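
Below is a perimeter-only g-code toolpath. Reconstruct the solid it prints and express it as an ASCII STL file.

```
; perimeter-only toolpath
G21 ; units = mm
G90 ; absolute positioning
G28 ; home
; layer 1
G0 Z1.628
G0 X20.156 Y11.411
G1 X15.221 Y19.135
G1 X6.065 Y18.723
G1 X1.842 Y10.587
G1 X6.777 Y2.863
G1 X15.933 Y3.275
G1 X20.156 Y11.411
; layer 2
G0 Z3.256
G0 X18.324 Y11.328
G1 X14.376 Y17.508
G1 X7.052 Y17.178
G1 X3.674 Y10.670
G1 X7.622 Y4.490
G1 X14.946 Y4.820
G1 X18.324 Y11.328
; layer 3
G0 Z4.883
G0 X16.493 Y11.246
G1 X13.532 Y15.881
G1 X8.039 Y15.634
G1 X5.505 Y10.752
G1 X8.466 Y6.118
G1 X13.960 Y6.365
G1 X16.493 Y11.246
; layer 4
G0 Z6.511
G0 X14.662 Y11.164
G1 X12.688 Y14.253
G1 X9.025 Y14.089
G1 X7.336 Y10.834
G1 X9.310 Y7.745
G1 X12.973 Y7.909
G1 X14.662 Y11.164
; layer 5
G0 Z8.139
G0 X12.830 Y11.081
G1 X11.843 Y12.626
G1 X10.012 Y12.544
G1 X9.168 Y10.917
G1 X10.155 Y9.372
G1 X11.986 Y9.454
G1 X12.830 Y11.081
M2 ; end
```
solid part
  facet normal 0.0000 0.0000 -1.0000
    outer loop
      vertex 5.078 20.268 0.000
      vertex 16.065 20.762 0.000
      vertex 21.987 11.493 0.000
    endloop
  endfacet
  facet normal 0.0000 0.0000 -1.0000
    outer loop
      vertex 0.011 10.505 0.000
      vertex 5.078 20.268 0.000
      vertex 21.987 11.493 0.000
    endloop
  endfacet
  facet normal 0.0000 0.0000 -1.0000
    outer loop
      vertex 5.933 1.236 0.000
      vertex 0.011 10.505 0.000
      vertex 21.987 11.493 0.000
    endloop
  endfacet
  facet normal 0.0000 0.0000 -1.0000
    outer loop
      vertex 16.920 1.730 0.000
      vertex 5.933 1.236 0.000
      vertex 21.987 11.493 0.000
    endloop
  endfacet
  facet normal 0.6033 0.3854 0.6982
    outer loop
      vertex 21.987 11.493 0.000
      vertex 16.065 20.762 0.000
      vertex 10.999 10.999 9.767
    endloop
  endfacet
  facet normal -0.0322 0.7152 0.6982
    outer loop
      vertex 16.065 20.762 0.000
      vertex 5.078 20.268 0.000
      vertex 10.999 10.999 9.767
    endloop
  endfacet
  facet normal -0.6354 0.3298 0.6982
    outer loop
      vertex 5.078 20.268 0.000
      vertex 0.011 10.505 0.000
      vertex 10.999 10.999 9.767
    endloop
  endfacet
  facet normal -0.6033 -0.3854 0.6982
    outer loop
      vertex 0.011 10.505 0.000
      vertex 5.933 1.236 0.000
      vertex 10.999 10.999 9.767
    endloop
  endfacet
  facet normal 0.0322 -0.7152 0.6982
    outer loop
      vertex 5.933 1.236 0.000
      vertex 16.920 1.730 0.000
      vertex 10.999 10.999 9.767
    endloop
  endfacet
  facet normal 0.6354 -0.3298 0.6982
    outer loop
      vertex 16.920 1.730 0.000
      vertex 21.987 11.493 0.000
      vertex 10.999 10.999 9.767
    endloop
  endfacet
endsolid part

The G0 Z moves step by Δz≈1.628 mm. The G1 loops shrink linearly with z, so the solid tapers from its base footprint up to z≈9.77. Closing with a flat bottom cap and the tapered top and triangulating gives 10 facets — a regular 6-sided pyramid, base circumscribed radius ≈ 11 mm, apex at z ≈ 9.77 mm.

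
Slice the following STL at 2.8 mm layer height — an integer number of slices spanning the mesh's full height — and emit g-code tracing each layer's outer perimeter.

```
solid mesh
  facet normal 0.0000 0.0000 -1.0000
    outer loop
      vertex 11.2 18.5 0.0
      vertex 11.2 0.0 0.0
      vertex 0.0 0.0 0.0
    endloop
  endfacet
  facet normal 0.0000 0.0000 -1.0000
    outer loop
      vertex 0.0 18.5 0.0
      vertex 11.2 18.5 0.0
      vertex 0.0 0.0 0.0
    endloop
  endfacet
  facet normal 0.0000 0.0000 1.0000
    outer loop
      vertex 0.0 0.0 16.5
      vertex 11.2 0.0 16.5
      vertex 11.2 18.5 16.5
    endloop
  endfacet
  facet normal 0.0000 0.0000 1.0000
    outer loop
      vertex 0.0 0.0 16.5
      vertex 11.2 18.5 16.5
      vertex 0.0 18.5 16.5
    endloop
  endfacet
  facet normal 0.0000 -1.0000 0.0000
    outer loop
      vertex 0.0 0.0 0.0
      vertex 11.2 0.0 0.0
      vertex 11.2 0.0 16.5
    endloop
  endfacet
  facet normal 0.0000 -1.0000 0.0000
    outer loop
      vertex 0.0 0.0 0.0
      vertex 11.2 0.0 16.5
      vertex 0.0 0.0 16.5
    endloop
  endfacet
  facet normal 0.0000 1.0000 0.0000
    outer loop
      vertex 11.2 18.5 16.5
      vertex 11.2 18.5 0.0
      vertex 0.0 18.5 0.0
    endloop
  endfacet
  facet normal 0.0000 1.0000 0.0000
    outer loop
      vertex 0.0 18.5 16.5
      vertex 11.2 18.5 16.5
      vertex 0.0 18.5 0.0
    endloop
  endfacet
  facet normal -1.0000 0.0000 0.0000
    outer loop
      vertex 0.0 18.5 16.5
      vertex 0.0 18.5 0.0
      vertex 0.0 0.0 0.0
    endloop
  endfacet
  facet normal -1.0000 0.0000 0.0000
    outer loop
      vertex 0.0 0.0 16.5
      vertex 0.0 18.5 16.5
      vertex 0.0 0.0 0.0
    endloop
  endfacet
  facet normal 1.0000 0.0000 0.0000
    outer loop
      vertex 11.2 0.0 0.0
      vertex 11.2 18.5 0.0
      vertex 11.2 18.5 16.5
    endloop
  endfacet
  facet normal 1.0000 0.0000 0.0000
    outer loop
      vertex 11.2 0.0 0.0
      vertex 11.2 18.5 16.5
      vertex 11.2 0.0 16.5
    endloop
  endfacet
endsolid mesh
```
; perimeter-only toolpath
G21 ; units = mm
G90 ; absolute positioning
G28 ; home
; layer 1
G0 Z2.8
G0 X0.0 Y0.0
G1 X11.2 Y0.0
G1 X11.2 Y18.5
G1 X0.0 Y18.5
G1 X0.0 Y0.0
; layer 2
G0 Z5.5
G0 X0.0 Y0.0
G1 X11.2 Y0.0
G1 X11.2 Y18.5
G1 X0.0 Y18.5
G1 X0.0 Y0.0
; layer 3
G0 Z8.2
G0 X0.0 Y0.0
G1 X11.2 Y0.0
G1 X11.2 Y18.5
G1 X0.0 Y18.5
G1 X0.0 Y0.0
; layer 4
G0 Z11.0
G0 X0.0 Y0.0
G1 X11.2 Y0.0
G1 X11.2 Y18.5
G1 X0.0 Y18.5
G1 X0.0 Y0.0
; layer 5
G0 Z13.8
G0 X0.0 Y0.0
G1 X11.2 Y0.0
G1 X11.2 Y18.5
G1 X0.0 Y18.5
G1 X0.0 Y0.0
; layer 6
G0 Z16.5
G0 X0.0 Y0.0
G1 X11.2 Y0.0
G1 X11.2 Y18.5
G1 X0.0 Y18.5
G1 X0.0 Y0.0
M2 ; end

The solid is a rectangular box, roughly 11.2 × 18.5 mm footprint and 16.5 mm tall. Slicing at Δz = 2.8 mm — 6 equal slices spanning the solid's height, so layer i sits at z = i·h/6 — gives 6 non-empty perimeters. Each is a 4-segment closed polygon; G0 lifts to the layer z and rapids to the start vertex, then G1 traces the edges.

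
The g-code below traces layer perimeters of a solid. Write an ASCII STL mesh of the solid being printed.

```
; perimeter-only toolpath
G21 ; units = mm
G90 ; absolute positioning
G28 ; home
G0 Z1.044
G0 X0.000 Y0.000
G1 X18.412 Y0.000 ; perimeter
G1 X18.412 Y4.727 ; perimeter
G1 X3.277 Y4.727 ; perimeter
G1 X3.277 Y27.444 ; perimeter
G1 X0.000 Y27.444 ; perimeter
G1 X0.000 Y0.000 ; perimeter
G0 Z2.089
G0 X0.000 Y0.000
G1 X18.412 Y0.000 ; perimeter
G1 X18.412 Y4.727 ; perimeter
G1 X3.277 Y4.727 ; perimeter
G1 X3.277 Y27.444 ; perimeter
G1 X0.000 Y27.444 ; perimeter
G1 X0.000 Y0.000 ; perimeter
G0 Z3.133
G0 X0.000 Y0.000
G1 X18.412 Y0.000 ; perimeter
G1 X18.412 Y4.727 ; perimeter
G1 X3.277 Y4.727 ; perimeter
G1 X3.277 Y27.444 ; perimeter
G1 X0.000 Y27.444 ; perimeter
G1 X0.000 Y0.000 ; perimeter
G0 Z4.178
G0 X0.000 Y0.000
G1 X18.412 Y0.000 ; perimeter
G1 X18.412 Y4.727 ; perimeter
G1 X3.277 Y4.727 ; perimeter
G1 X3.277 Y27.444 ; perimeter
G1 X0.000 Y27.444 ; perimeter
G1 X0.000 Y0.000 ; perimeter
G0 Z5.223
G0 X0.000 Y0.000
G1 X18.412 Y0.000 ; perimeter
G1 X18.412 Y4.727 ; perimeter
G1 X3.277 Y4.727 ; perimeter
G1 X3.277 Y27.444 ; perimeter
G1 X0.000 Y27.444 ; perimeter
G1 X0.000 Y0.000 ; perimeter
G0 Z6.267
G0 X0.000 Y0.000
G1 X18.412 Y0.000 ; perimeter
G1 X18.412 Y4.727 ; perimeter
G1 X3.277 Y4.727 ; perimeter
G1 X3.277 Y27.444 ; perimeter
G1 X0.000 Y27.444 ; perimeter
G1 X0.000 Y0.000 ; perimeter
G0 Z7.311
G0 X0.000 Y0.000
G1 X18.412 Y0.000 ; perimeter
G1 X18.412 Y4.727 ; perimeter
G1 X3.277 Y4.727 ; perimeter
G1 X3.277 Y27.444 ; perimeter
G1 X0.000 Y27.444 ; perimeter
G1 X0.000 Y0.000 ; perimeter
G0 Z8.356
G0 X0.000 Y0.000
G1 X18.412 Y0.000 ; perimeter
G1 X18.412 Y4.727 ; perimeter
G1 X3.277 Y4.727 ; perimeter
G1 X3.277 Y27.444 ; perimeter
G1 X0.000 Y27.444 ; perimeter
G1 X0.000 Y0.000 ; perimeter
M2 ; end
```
solid part
  facet normal 0.0000 0.0000 -1.0000
    outer loop
      vertex 18.412 4.727 0.000
      vertex 18.412 0.000 0.000
      vertex 0.000 0.000 0.000
    endloop
  endfacet
  facet normal 0.0000 0.0000 -1.0000
    outer loop
      vertex 3.277 4.727 0.000
      vertex 18.412 4.727 0.000
      vertex 0.000 0.000 0.000
    endloop
  endfacet
  facet normal 0.0000 0.0000 -1.0000
    outer loop
      vertex 3.277 27.444 0.000
      vertex 3.277 4.727 0.000
      vertex 0.000 0.000 0.000
    endloop
  endfacet
  facet normal 0.0000 0.0000 -1.0000
    outer loop
      vertex 0.000 27.444 0.000
      vertex 3.277 27.444 0.000
      vertex 0.000 0.000 0.000
    endloop
  endfacet
  facet normal 0.0000 0.0000 1.0000
    outer loop
      vertex 0.000 0.000 8.356
      vertex 18.412 0.000 8.356
      vertex 18.412 4.727 8.356
    endloop
  endfacet
  facet normal 0.0000 0.0000 1.0000
    outer loop
      vertex 0.000 0.000 8.356
      vertex 18.412 4.727 8.356
      vertex 3.277 4.727 8.356
    endloop
  endfacet
  facet normal 0.0000 0.0000 1.0000
    outer loop
      vertex 0.000 0.000 8.356
      vertex 3.277 4.727 8.356
      vertex 3.277 27.444 8.356
    endloop
  endfacet
  facet normal 0.0000 0.0000 1.0000
    outer loop
      vertex 0.000 0.000 8.356
      vertex 3.277 27.444 8.356
      vertex 0.000 27.444 8.356
    endloop
  endfacet
  facet normal 0.0000 -1.0000 0.0000
    outer loop
      vertex 0.000 0.000 0.000
      vertex 18.412 0.000 0.000
      vertex 18.412 0.000 8.356
    endloop
  endfacet
  facet normal 0.0000 -1.0000 0.0000
    outer loop
      vertex 0.000 0.000 0.000
      vertex 18.412 0.000 8.356
      vertex 0.000 0.000 8.356
    endloop
  endfacet
  facet normal 1.0000 0.0000 0.0000
    outer loop
      vertex 18.412 0.000 0.000
      vertex 18.412 4.727 0.000
      vertex 18.412 4.727 8.356
    endloop
  endfacet
  facet normal 1.0000 0.0000 0.0000
    outer loop
      vertex 18.412 0.000 0.000
      vertex 18.412 4.727 8.356
      vertex 18.412 0.000 8.356
    endloop
  endfacet
  facet normal 0.0000 1.0000 0.0000
    outer loop
      vertex 18.412 4.727 0.000
      vertex 3.277 4.727 0.000
      vertex 3.277 4.727 8.356
    endloop
  endfacet
  facet normal 0.0000 1.0000 0.0000
    outer loop
      vertex 18.412 4.727 0.000
      vertex 3.277 4.727 8.356
      vertex 18.412 4.727 8.356
    endloop
  endfacet
  facet normal 1.0000 0.0000 0.0000
    outer loop
      vertex 3.277 4.727 0.000
      vertex 3.277 27.444 0.000
      vertex 3.277 27.444 8.356
    endloop
  endfacet
  facet normal 1.0000 0.0000 0.0000
    outer loop
      vertex 3.277 4.727 0.000
      vertex 3.277 27.444 8.356
      vertex 3.277 4.727 8.356
    endloop
  endfacet
  facet normal 0.0000 1.0000 0.0000
    outer loop
      vertex 3.277 27.444 0.000
      vertex 0.000 27.444 0.000
      vertex 0.000 27.444 8.356
    endloop
  endfacet
  facet normal 0.0000 1.0000 0.0000
    outer loop
      vertex 3.277 27.444 0.000
      vertex 0.000 27.444 8.356
      vertex 3.277 27.444 8.356
    endloop
  endfacet
  facet normal -1.0000 0.0000 0.0000
    outer loop
      vertex 0.000 27.444 0.000
      vertex 0.000 0.000 0.000
      vertex 0.000 0.000 8.356
    endloop
  endfacet
  facet normal -1.0000 0.0000 0.0000
    outer loop
      vertex 0.000 27.444 0.000
      vertex 0.000 0.000 8.356
      vertex 0.000 27.444 8.356
    endloop
  endfacet
endsolid part

The G0 Z moves step by Δz≈1.044 mm. Every layer's G1 loop is the same polygon, so the solid is a straight extrusion of it from z=0 to z≈8.36. Closing with flat bottom and top caps and triangulating gives 20 facets — an L-shaped prism: outer 18.4 × 27.4 mm, arm thicknesses ≈ 4.73 mm (horizontal) and 3.28 mm (vertical), extruded 8.36 mm in z.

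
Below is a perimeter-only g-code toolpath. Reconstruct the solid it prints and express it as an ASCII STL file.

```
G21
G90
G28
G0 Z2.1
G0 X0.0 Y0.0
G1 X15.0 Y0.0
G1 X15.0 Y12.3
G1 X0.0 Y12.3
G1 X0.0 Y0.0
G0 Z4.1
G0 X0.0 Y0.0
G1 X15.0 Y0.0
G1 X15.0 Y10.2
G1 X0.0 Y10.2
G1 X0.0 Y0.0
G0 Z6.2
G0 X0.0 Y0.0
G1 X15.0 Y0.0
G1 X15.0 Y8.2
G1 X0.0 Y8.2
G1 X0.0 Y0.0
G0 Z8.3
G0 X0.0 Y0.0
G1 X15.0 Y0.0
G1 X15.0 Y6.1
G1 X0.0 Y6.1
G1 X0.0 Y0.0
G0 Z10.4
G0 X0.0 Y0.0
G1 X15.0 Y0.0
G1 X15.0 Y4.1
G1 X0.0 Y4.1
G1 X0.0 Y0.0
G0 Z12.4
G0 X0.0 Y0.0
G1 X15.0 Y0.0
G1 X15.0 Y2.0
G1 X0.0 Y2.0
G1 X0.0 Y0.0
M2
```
solid part
  facet normal 0.0000 0.0000 -1.0000
    outer loop
      vertex 15.0 14.3 0.0
      vertex 15.0 0.0 0.0
      vertex 0.0 0.0 0.0
    endloop
  endfacet
  facet normal 0.0000 0.0000 -1.0000
    outer loop
      vertex 0.0 14.3 0.0
      vertex 15.0 14.3 0.0
      vertex 0.0 0.0 0.0
    endloop
  endfacet
  facet normal 0.0000 -1.0000 0.0000
    outer loop
      vertex 0.0 0.0 0.0
      vertex 15.0 0.0 0.0
      vertex 15.0 0.0 14.5
    endloop
  endfacet
  facet normal 0.0000 -1.0000 0.0000
    outer loop
      vertex 0.0 0.0 0.0
      vertex 15.0 0.0 14.5
      vertex 0.0 0.0 14.5
    endloop
  endfacet
  facet normal 0.0000 0.7120 0.7022
    outer loop
      vertex 0.0 0.0 14.5
      vertex 15.0 0.0 14.5
      vertex 15.0 14.3 0.0
    endloop
  endfacet
  facet normal 0.0000 0.7120 0.7022
    outer loop
      vertex 0.0 0.0 14.5
      vertex 15.0 14.3 0.0
      vertex 0.0 14.3 0.0
    endloop
  endfacet
  facet normal -1.0000 0.0000 0.0000
    outer loop
      vertex 0.0 0.0 14.5
      vertex 0.0 14.3 0.0
      vertex 0.0 0.0 0.0
    endloop
  endfacet
  facet normal 1.0000 0.0000 0.0000
    outer loop
      vertex 15.0 0.0 0.0
      vertex 15.0 14.3 0.0
      vertex 15.0 0.0 14.5
    endloop
  endfacet
endsolid part

The G0 Z moves step by Δz≈2.1 mm. The G1 loops shrink linearly with z, so the solid tapers from its base footprint up to z≈14.5. Closing with a flat bottom cap and the tapered top and triangulating gives 8 facets — a wedge (ramp): 15 × 14.3 mm base, rising to 14.5 mm along the y=0 edge and sloping linearly to z=0 at y=14.3.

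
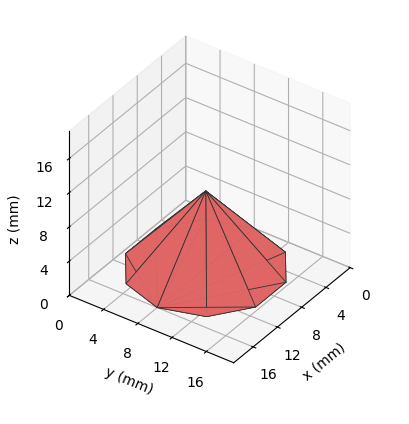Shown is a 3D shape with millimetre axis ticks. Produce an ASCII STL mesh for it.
Reading the render: the shape is a regular 10-sided pyramid, base circumscribed radius ≈ 8 mm, apex at z ≈ 9 mm (dimensions read to the nearest mm from the axis ticks). For the STL, each face is triangulated and given an outward normal.

solid part
  facet normal 0.0000 0.0000 -1.0000
    outer loop
      vertex 10.5 15.6 0.0
      vertex 14.5 12.7 0.0
      vertex 16.0 8.0 0.0
    endloop
  endfacet
  facet normal 0.0000 0.0000 -1.0000
    outer loop
      vertex 5.5 15.6 0.0
      vertex 10.5 15.6 0.0
      vertex 16.0 8.0 0.0
    endloop
  endfacet
  facet normal 0.0000 0.0000 -1.0000
    outer loop
      vertex 1.5 12.7 0.0
      vertex 5.5 15.6 0.0
      vertex 16.0 8.0 0.0
    endloop
  endfacet
  facet normal 0.0000 0.0000 -1.0000
    outer loop
      vertex 0.0 8.0 0.0
      vertex 1.5 12.7 0.0
      vertex 16.0 8.0 0.0
    endloop
  endfacet
  facet normal 0.0000 0.0000 -1.0000
    outer loop
      vertex 1.5 3.3 0.0
      vertex 0.0 8.0 0.0
      vertex 16.0 8.0 0.0
    endloop
  endfacet
  facet normal 0.0000 0.0000 -1.0000
    outer loop
      vertex 5.5 0.4 0.0
      vertex 1.5 3.3 0.0
      vertex 16.0 8.0 0.0
    endloop
  endfacet
  facet normal 0.0000 0.0000 -1.0000
    outer loop
      vertex 10.5 0.4 0.0
      vertex 5.5 0.4 0.0
      vertex 16.0 8.0 0.0
    endloop
  endfacet
  facet normal 0.0000 0.0000 -1.0000
    outer loop
      vertex 14.5 3.3 0.0
      vertex 10.5 0.4 0.0
      vertex 16.0 8.0 0.0
    endloop
  endfacet
  facet normal 0.7270 0.2320 0.6462
    outer loop
      vertex 16.0 8.0 0.0
      vertex 14.5 12.7 0.0
      vertex 8.0 8.0 9.0
    endloop
  endfacet
  facet normal 0.4480 0.6179 0.6462
    outer loop
      vertex 14.5 12.7 0.0
      vertex 10.5 15.6 0.0
      vertex 8.0 8.0 9.0
    endloop
  endfacet
  facet normal 0.0000 0.7640 0.6452
    outer loop
      vertex 10.5 15.6 0.0
      vertex 5.5 15.6 0.0
      vertex 8.0 8.0 9.0
    endloop
  endfacet
  facet normal -0.4480 0.6179 0.6462
    outer loop
      vertex 5.5 15.6 0.0
      vertex 1.5 12.7 0.0
      vertex 8.0 8.0 9.0
    endloop
  endfacet
  facet normal -0.7270 0.2320 0.6462
    outer loop
      vertex 1.5 12.7 0.0
      vertex 0.0 8.0 0.0
      vertex 8.0 8.0 9.0
    endloop
  endfacet
  facet normal -0.7270 -0.2320 0.6462
    outer loop
      vertex 0.0 8.0 0.0
      vertex 1.5 3.3 0.0
      vertex 8.0 8.0 9.0
    endloop
  endfacet
  facet normal -0.4480 -0.6179 0.6462
    outer loop
      vertex 1.5 3.3 0.0
      vertex 5.5 0.4 0.0
      vertex 8.0 8.0 9.0
    endloop
  endfacet
  facet normal 0.0000 -0.7640 0.6452
    outer loop
      vertex 5.5 0.4 0.0
      vertex 10.5 0.4 0.0
      vertex 8.0 8.0 9.0
    endloop
  endfacet
  facet normal 0.4480 -0.6179 0.6462
    outer loop
      vertex 10.5 0.4 0.0
      vertex 14.5 3.3 0.0
      vertex 8.0 8.0 9.0
    endloop
  endfacet
  facet normal 0.7270 -0.2320 0.6462
    outer loop
      vertex 14.5 3.3 0.0
      vertex 16.0 8.0 0.0
      vertex 8.0 8.0 9.0
    endloop
  endfacet
endsolid part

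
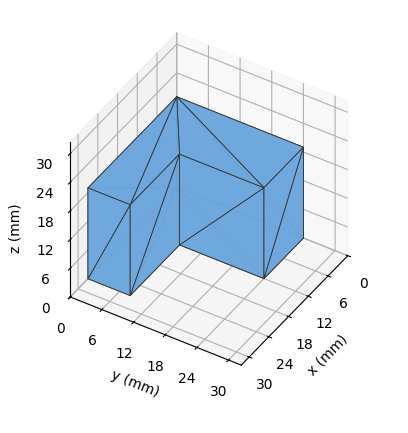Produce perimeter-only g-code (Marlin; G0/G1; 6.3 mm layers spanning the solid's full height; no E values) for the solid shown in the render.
Reading the render: the shape is an L-shaped prism: outer 27 × 24 mm, arm thicknesses ≈ 8 mm (horizontal) and 12 mm (vertical), extruded 19 mm in z (dimensions read to the nearest mm from the axis ticks). For the g-code, the solid's height is divided into equal slices at the stated Δz and each level perimeter traced with G1 moves after a G0 lift.

; perimeter-only toolpath
G21 ; units = mm
G90 ; absolute positioning
G28 ; home
; layer 1
G0 Z6.3
G0 X0.0 Y0.0
G1 X27.0 Y0.0
G1 X27.0 Y8.0
G1 X12.0 Y8.0
G1 X12.0 Y24.0
G1 X0.0 Y24.0
G1 X0.0 Y0.0
; layer 2
G0 Z12.7
G0 X0.0 Y0.0
G1 X27.0 Y0.0
G1 X27.0 Y8.0
G1 X12.0 Y8.0
G1 X12.0 Y24.0
G1 X0.0 Y24.0
G1 X0.0 Y0.0
; layer 3
G0 Z19.0
G0 X0.0 Y0.0
G1 X27.0 Y0.0
G1 X27.0 Y8.0
G1 X12.0 Y8.0
G1 X12.0 Y24.0
G1 X0.0 Y24.0
G1 X0.0 Y0.0
M2 ; end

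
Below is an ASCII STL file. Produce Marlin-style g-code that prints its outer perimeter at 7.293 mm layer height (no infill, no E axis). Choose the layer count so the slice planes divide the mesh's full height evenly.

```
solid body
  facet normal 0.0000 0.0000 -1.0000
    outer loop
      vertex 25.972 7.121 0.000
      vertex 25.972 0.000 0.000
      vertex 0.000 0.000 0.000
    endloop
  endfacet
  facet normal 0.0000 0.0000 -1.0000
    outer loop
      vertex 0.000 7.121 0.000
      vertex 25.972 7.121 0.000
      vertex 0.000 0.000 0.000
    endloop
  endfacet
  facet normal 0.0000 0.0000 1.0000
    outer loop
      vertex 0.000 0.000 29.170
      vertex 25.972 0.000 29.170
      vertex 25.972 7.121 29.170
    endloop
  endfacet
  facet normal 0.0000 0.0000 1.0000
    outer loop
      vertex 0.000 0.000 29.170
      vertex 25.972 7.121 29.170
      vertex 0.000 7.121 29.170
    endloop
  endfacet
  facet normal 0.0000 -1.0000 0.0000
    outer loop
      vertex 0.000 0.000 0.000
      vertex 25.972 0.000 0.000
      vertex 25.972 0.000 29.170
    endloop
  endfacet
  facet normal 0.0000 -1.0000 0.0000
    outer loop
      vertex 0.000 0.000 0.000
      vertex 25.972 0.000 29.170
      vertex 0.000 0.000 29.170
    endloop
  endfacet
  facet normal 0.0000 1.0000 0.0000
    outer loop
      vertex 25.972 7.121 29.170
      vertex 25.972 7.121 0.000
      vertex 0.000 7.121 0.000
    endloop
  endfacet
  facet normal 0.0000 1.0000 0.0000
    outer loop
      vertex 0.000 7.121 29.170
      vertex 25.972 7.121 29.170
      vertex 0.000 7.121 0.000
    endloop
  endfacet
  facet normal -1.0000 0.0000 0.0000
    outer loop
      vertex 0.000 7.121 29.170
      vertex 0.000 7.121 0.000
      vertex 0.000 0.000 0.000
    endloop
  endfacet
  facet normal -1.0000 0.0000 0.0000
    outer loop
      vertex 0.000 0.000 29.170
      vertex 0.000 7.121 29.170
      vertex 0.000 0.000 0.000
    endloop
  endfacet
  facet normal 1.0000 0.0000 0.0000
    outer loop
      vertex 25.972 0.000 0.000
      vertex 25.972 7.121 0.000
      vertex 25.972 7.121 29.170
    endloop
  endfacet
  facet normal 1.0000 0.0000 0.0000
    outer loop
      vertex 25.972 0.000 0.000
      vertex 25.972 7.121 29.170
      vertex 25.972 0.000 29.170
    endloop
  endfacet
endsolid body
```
; perimeter-only toolpath
G21 ; units = mm
G90 ; absolute positioning
G28 ; home
; layer 1
G0 Z7.293
G0 X0.000 Y0.000
G1 X25.972 Y0.000
G1 X25.972 Y7.121
G1 X0.000 Y7.121
G1 X0.000 Y0.000
; layer 2
G0 Z14.585
G0 X0.000 Y0.000
G1 X25.972 Y0.000
G1 X25.972 Y7.121
G1 X0.000 Y7.121
G1 X0.000 Y0.000
; layer 3
G0 Z21.878
G0 X0.000 Y0.000
G1 X25.972 Y0.000
G1 X25.972 Y7.121
G1 X0.000 Y7.121
G1 X0.000 Y0.000
; layer 4
G0 Z29.170
G0 X0.000 Y0.000
G1 X25.972 Y0.000
G1 X25.972 Y7.121
G1 X0.000 Y7.121
G1 X0.000 Y0.000
M2 ; end

The solid is a rectangular box, roughly 26 × 7.12 mm footprint and 29.2 mm tall. Slicing at Δz = 7.293 mm — 4 equal slices spanning the solid's height, so layer i sits at z = i·h/4 — gives 4 non-empty perimeters. Each is a 4-segment closed polygon; G0 lifts to the layer z and rapids to the start vertex, then G1 traces the edges.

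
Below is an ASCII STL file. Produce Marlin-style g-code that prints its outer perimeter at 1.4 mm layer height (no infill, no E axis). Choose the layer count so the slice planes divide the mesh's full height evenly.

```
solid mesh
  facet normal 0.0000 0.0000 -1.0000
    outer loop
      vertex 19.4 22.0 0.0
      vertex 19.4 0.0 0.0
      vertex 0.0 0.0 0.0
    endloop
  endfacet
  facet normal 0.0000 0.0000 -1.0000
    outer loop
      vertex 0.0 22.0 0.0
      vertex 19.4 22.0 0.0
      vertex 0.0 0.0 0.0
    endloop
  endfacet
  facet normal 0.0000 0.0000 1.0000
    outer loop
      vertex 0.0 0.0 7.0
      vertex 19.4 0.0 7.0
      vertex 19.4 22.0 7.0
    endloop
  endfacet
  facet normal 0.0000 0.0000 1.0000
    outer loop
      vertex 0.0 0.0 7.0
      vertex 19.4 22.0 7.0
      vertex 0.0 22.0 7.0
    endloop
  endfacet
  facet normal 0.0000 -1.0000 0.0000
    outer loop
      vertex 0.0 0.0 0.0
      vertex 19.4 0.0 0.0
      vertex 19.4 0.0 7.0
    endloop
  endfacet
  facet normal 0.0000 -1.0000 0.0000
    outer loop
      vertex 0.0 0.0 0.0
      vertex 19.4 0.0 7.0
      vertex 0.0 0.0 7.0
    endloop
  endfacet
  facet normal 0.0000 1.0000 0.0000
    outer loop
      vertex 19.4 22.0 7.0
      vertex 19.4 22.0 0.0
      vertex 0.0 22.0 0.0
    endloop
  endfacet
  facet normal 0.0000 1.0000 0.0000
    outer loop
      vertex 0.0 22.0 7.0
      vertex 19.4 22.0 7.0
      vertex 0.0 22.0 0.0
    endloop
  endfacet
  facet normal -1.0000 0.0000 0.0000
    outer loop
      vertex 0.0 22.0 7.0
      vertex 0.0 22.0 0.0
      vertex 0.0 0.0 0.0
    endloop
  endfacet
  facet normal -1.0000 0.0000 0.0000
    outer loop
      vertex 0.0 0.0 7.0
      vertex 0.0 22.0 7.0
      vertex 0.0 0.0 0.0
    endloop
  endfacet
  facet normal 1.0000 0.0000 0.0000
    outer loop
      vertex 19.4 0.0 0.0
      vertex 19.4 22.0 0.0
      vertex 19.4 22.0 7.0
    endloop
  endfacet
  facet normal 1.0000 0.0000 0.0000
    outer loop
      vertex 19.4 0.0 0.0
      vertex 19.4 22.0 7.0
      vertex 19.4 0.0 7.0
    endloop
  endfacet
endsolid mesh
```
; perimeter-only toolpath
G21 ; units = mm
G90 ; absolute positioning
G28 ; home
; layer 1
G0 Z1.4
G0 X0.0 Y0.0
G1 X19.4 Y0.0
G1 X19.4 Y22.0
G1 X0.0 Y22.0
G1 X0.0 Y0.0
; layer 2
G0 Z2.8
G0 X0.0 Y0.0
G1 X19.4 Y0.0
G1 X19.4 Y22.0
G1 X0.0 Y22.0
G1 X0.0 Y0.0
; layer 3
G0 Z4.2
G0 X0.0 Y0.0
G1 X19.4 Y0.0
G1 X19.4 Y22.0
G1 X0.0 Y22.0
G1 X0.0 Y0.0
; layer 4
G0 Z5.6
G0 X0.0 Y0.0
G1 X19.4 Y0.0
G1 X19.4 Y22.0
G1 X0.0 Y22.0
G1 X0.0 Y0.0
; layer 5
G0 Z7.0
G0 X0.0 Y0.0
G1 X19.4 Y0.0
G1 X19.4 Y22.0
G1 X0.0 Y22.0
G1 X0.0 Y0.0
M2 ; end

The solid is a rectangular box, roughly 19.4 × 22 mm footprint and 7 mm tall. Slicing at Δz = 1.4 mm — 5 equal slices spanning the solid's height, so layer i sits at z = i·h/5 — gives 5 non-empty perimeters. Each is a 4-segment closed polygon; G0 lifts to the layer z and rapids to the start vertex, then G1 traces the edges.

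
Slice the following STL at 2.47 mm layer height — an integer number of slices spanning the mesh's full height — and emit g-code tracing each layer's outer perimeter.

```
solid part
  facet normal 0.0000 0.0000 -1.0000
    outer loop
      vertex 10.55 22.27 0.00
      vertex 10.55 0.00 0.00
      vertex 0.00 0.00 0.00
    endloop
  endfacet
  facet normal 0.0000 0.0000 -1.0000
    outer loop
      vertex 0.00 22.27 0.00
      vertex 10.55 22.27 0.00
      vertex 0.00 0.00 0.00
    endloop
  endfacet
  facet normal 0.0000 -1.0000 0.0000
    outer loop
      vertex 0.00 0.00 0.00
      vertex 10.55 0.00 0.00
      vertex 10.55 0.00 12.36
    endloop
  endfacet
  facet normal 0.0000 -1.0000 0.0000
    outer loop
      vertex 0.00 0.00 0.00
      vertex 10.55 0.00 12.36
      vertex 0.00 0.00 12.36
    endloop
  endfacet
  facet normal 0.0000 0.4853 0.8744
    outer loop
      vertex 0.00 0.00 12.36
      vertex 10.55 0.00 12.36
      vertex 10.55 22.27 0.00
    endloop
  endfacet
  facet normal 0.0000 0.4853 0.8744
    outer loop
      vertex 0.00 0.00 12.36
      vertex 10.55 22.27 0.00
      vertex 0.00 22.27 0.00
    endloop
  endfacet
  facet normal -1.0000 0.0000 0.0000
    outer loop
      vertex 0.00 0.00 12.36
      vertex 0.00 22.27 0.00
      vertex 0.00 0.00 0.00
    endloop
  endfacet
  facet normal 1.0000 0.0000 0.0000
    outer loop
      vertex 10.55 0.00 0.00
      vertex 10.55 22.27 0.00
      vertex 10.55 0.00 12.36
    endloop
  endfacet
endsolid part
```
; perimeter-only toolpath
G21 ; units = mm
G90 ; absolute positioning
G28 ; home
; layer 1
G0 Z2.47
G0 X0.00 Y0.00
G1 X10.55 Y0.00
G1 X10.55 Y17.82
G1 X0.00 Y17.82
G1 X0.00 Y0.00
; layer 2
G0 Z4.94
G0 X0.00 Y0.00
G1 X10.55 Y0.00
G1 X10.55 Y13.36
G1 X0.00 Y13.36
G1 X0.00 Y0.00
; layer 3
G0 Z7.42
G0 X0.00 Y0.00
G1 X10.55 Y0.00
G1 X10.55 Y8.91
G1 X0.00 Y8.91
G1 X0.00 Y0.00
; layer 4
G0 Z9.89
G0 X0.00 Y0.00
G1 X10.55 Y0.00
G1 X10.55 Y4.45
G1 X0.00 Y4.45
G1 X0.00 Y0.00
M2 ; end

The solid is a wedge (ramp): 10.6 × 22.3 mm base, rising to 12.4 mm along the y=0 edge and sloping linearly to z=0 at y=22.3. Slicing at Δz = 2.47 mm — 5 equal slices spanning the solid's height, so layer i sits at z = i·h/5 — gives 4 non-empty perimeters. Each is a 4-segment closed polygon; G0 lifts to the layer z and rapids to the start vertex, then G1 traces the edges. The cross-section shrinks linearly with z (the slice at the apex is degenerate and omitted).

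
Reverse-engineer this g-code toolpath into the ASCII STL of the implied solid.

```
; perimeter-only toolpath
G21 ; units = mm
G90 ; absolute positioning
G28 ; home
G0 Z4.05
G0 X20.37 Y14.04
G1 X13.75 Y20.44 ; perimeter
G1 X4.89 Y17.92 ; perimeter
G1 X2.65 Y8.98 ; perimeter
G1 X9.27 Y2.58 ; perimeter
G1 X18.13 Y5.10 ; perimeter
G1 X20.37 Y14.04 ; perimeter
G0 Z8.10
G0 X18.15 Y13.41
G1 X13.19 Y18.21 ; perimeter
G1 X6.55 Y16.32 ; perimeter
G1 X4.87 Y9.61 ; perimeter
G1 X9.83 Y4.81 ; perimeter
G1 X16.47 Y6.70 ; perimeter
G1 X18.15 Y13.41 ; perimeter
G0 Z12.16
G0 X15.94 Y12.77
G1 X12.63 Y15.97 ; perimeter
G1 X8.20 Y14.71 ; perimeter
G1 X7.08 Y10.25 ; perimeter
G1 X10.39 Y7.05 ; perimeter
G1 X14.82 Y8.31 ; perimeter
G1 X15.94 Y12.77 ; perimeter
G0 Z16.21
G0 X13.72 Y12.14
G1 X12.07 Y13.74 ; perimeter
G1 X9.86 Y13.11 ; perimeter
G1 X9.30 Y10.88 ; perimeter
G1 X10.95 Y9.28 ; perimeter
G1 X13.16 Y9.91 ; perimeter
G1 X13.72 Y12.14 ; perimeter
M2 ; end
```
solid part
  facet normal 0.0000 0.0000 -1.0000
    outer loop
      vertex 3.24 19.52 0.00
      vertex 14.31 22.67 0.00
      vertex 22.58 14.67 0.00
    endloop
  endfacet
  facet normal 0.0000 0.0000 -1.0000
    outer loop
      vertex 0.44 8.35 0.00
      vertex 3.24 19.52 0.00
      vertex 22.58 14.67 0.00
    endloop
  endfacet
  facet normal 0.0000 0.0000 -1.0000
    outer loop
      vertex 8.71 0.35 0.00
      vertex 0.44 8.35 0.00
      vertex 22.58 14.67 0.00
    endloop
  endfacet
  facet normal 0.0000 0.0000 -1.0000
    outer loop
      vertex 19.78 3.50 0.00
      vertex 8.71 0.35 0.00
      vertex 22.58 14.67 0.00
    endloop
  endfacet
  facet normal 0.6239 0.6449 0.4415
    outer loop
      vertex 22.58 14.67 0.00
      vertex 14.31 22.67 0.00
      vertex 11.51 11.51 20.26
    endloop
  endfacet
  facet normal -0.2456 0.8630 0.4414
    outer loop
      vertex 14.31 22.67 0.00
      vertex 3.24 19.52 0.00
      vertex 11.51 11.51 20.26
    endloop
  endfacet
  facet normal -0.8703 0.2182 0.4415
    outer loop
      vertex 3.24 19.52 0.00
      vertex 0.44 8.35 0.00
      vertex 11.51 11.51 20.26
    endloop
  endfacet
  facet normal -0.6239 -0.6449 0.4415
    outer loop
      vertex 0.44 8.35 0.00
      vertex 8.71 0.35 0.00
      vertex 11.51 11.51 20.26
    endloop
  endfacet
  facet normal 0.2456 -0.8630 0.4414
    outer loop
      vertex 8.71 0.35 0.00
      vertex 19.78 3.50 0.00
      vertex 11.51 11.51 20.26
    endloop
  endfacet
  facet normal 0.8703 -0.2182 0.4415
    outer loop
      vertex 19.78 3.50 0.00
      vertex 22.58 14.67 0.00
      vertex 11.51 11.51 20.26
    endloop
  endfacet
endsolid part

The G0 Z moves step by Δz≈4.05 mm. The G1 loops shrink linearly with z, so the solid tapers from its base footprint up to z≈20.3. Closing with a flat bottom cap and the tapered top and triangulating gives 10 facets — a regular 6-sided pyramid, base circumscribed radius ≈ 11.5 mm, apex at z ≈ 20.3 mm.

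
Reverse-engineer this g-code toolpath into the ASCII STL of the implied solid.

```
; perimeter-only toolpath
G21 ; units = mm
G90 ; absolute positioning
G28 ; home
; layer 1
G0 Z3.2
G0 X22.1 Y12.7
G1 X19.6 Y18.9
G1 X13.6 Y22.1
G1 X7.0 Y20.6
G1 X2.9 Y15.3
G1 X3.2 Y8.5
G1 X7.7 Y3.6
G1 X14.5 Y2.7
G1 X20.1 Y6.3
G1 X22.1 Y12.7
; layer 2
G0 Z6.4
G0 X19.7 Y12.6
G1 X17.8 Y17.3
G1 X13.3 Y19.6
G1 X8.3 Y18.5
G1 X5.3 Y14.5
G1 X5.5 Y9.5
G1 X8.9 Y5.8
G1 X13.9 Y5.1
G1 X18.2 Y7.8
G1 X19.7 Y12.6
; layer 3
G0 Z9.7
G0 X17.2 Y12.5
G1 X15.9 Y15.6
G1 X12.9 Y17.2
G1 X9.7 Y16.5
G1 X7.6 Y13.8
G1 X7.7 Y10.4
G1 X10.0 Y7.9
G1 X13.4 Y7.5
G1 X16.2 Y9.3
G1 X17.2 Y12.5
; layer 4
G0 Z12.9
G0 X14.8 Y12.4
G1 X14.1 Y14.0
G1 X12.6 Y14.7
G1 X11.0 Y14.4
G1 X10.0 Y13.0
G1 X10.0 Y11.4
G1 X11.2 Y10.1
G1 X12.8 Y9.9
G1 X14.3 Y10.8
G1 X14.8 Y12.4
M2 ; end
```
solid part
  facet normal 0.0000 0.0000 -1.0000
    outer loop
      vertex 13.9 24.5 0.0
      vertex 21.4 20.6 0.0
      vertex 24.6 12.8 0.0
    endloop
  endfacet
  facet normal 0.0000 0.0000 -1.0000
    outer loop
      vertex 5.7 22.7 0.0
      vertex 13.9 24.5 0.0
      vertex 24.6 12.8 0.0
    endloop
  endfacet
  facet normal 0.0000 0.0000 -1.0000
    outer loop
      vertex 0.6 16.0 0.0
      vertex 5.7 22.7 0.0
      vertex 24.6 12.8 0.0
    endloop
  endfacet
  facet normal 0.0000 0.0000 -1.0000
    outer loop
      vertex 0.9 7.6 0.0
      vertex 0.6 16.0 0.0
      vertex 24.6 12.8 0.0
    endloop
  endfacet
  facet normal 0.0000 0.0000 -1.0000
    outer loop
      vertex 6.6 1.4 0.0
      vertex 0.9 7.6 0.0
      vertex 24.6 12.8 0.0
    endloop
  endfacet
  facet normal 0.0000 0.0000 -1.0000
    outer loop
      vertex 15.0 0.3 0.0
      vertex 6.6 1.4 0.0
      vertex 24.6 12.8 0.0
    endloop
  endfacet
  facet normal 0.0000 0.0000 -1.0000
    outer loop
      vertex 22.1 4.8 0.0
      vertex 15.0 0.3 0.0
      vertex 24.6 12.8 0.0
    endloop
  endfacet
  facet normal 0.7513 0.3082 0.5836
    outer loop
      vertex 24.6 12.8 0.0
      vertex 21.4 20.6 0.0
      vertex 12.3 12.3 16.1
    endloop
  endfacet
  facet normal 0.3747 0.7206 0.5833
    outer loop
      vertex 21.4 20.6 0.0
      vertex 13.9 24.5 0.0
      vertex 12.3 12.3 16.1
    endloop
  endfacet
  facet normal -0.1741 0.7931 0.5837
    outer loop
      vertex 13.9 24.5 0.0
      vertex 5.7 22.7 0.0
      vertex 12.3 12.3 16.1
    endloop
  endfacet
  facet normal -0.6465 0.4921 0.5829
    outer loop
      vertex 5.7 22.7 0.0
      vertex 0.6 16.0 0.0
      vertex 12.3 12.3 16.1
    endloop
  endfacet
  facet normal -0.8118 -0.0290 0.5833
    outer loop
      vertex 0.6 16.0 0.0
      vertex 0.9 7.6 0.0
      vertex 12.3 12.3 16.1
    endloop
  endfacet
  facet normal -0.5978 -0.5495 0.5837
    outer loop
      vertex 0.9 7.6 0.0
      vertex 6.6 1.4 0.0
      vertex 12.3 12.3 16.1
    endloop
  endfacet
  facet normal -0.1055 -0.8057 0.5828
    outer loop
      vertex 6.6 1.4 0.0
      vertex 15.0 0.3 0.0
      vertex 12.3 12.3 16.1
    endloop
  endfacet
  facet normal 0.4346 -0.6857 0.5839
    outer loop
      vertex 15.0 0.3 0.0
      vertex 22.1 4.8 0.0
      vertex 12.3 12.3 16.1
    endloop
  endfacet
  facet normal 0.7746 -0.2421 0.5843
    outer loop
      vertex 22.1 4.8 0.0
      vertex 24.6 12.8 0.0
      vertex 12.3 12.3 16.1
    endloop
  endfacet
endsolid part

The G0 Z moves step by Δz≈3.2 mm. The G1 loops shrink linearly with z, so the solid tapers from its base footprint up to z≈16.1. Closing with a flat bottom cap and the tapered top and triangulating gives 16 facets — a regular 9-sided pyramid, base circumscribed radius ≈ 12.3 mm, apex at z ≈ 16.1 mm.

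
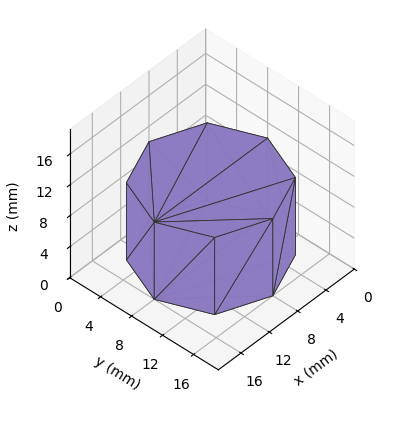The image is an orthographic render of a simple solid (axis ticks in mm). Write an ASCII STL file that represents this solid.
Reading the render: the shape is a regular 8-sided prism (a cylinder approximated with 8 flat sides), circumscribed radius ≈ 8 mm, height ≈ 10 mm (dimensions read to the nearest mm from the axis ticks). For the STL, each face is triangulated and given an outward normal.

solid part
  facet normal 0.0000 0.0000 -1.0000
    outer loop
      vertex 8.0 16.0 0.0
      vertex 13.7 13.7 0.0
      vertex 16.0 8.0 0.0
    endloop
  endfacet
  facet normal 0.0000 0.0000 -1.0000
    outer loop
      vertex 2.3 13.7 0.0
      vertex 8.0 16.0 0.0
      vertex 16.0 8.0 0.0
    endloop
  endfacet
  facet normal 0.0000 0.0000 -1.0000
    outer loop
      vertex 0.0 8.0 0.0
      vertex 2.3 13.7 0.0
      vertex 16.0 8.0 0.0
    endloop
  endfacet
  facet normal 0.0000 0.0000 -1.0000
    outer loop
      vertex 2.3 2.3 0.0
      vertex 0.0 8.0 0.0
      vertex 16.0 8.0 0.0
    endloop
  endfacet
  facet normal 0.0000 0.0000 -1.0000
    outer loop
      vertex 8.0 0.0 0.0
      vertex 2.3 2.3 0.0
      vertex 16.0 8.0 0.0
    endloop
  endfacet
  facet normal 0.0000 0.0000 -1.0000
    outer loop
      vertex 13.7 2.3 0.0
      vertex 8.0 0.0 0.0
      vertex 16.0 8.0 0.0
    endloop
  endfacet
  facet normal 0.0000 0.0000 1.0000
    outer loop
      vertex 16.0 8.0 10.0
      vertex 13.7 13.7 10.0
      vertex 8.0 16.0 10.0
    endloop
  endfacet
  facet normal 0.0000 0.0000 1.0000
    outer loop
      vertex 16.0 8.0 10.0
      vertex 8.0 16.0 10.0
      vertex 2.3 13.7 10.0
    endloop
  endfacet
  facet normal 0.0000 0.0000 1.0000
    outer loop
      vertex 16.0 8.0 10.0
      vertex 2.3 13.7 10.0
      vertex 0.0 8.0 10.0
    endloop
  endfacet
  facet normal 0.0000 0.0000 1.0000
    outer loop
      vertex 16.0 8.0 10.0
      vertex 0.0 8.0 10.0
      vertex 2.3 2.3 10.0
    endloop
  endfacet
  facet normal 0.0000 0.0000 1.0000
    outer loop
      vertex 16.0 8.0 10.0
      vertex 2.3 2.3 10.0
      vertex 8.0 0.0 10.0
    endloop
  endfacet
  facet normal 0.0000 0.0000 1.0000
    outer loop
      vertex 16.0 8.0 10.0
      vertex 8.0 0.0 10.0
      vertex 13.7 2.3 10.0
    endloop
  endfacet
  facet normal 0.9274 0.3742 0.0000
    outer loop
      vertex 16.0 8.0 0.0
      vertex 13.7 13.7 0.0
      vertex 13.7 13.7 10.0
    endloop
  endfacet
  facet normal 0.9274 0.3742 0.0000
    outer loop
      vertex 16.0 8.0 0.0
      vertex 13.7 13.7 10.0
      vertex 16.0 8.0 10.0
    endloop
  endfacet
  facet normal 0.3742 0.9274 0.0000
    outer loop
      vertex 13.7 13.7 0.0
      vertex 8.0 16.0 0.0
      vertex 8.0 16.0 10.0
    endloop
  endfacet
  facet normal 0.3742 0.9274 0.0000
    outer loop
      vertex 13.7 13.7 0.0
      vertex 8.0 16.0 10.0
      vertex 13.7 13.7 10.0
    endloop
  endfacet
  facet normal -0.3742 0.9274 0.0000
    outer loop
      vertex 8.0 16.0 0.0
      vertex 2.3 13.7 0.0
      vertex 2.3 13.7 10.0
    endloop
  endfacet
  facet normal -0.3742 0.9274 0.0000
    outer loop
      vertex 8.0 16.0 0.0
      vertex 2.3 13.7 10.0
      vertex 8.0 16.0 10.0
    endloop
  endfacet
  facet normal -0.9274 0.3742 0.0000
    outer loop
      vertex 2.3 13.7 0.0
      vertex 0.0 8.0 0.0
      vertex 0.0 8.0 10.0
    endloop
  endfacet
  facet normal -0.9274 0.3742 0.0000
    outer loop
      vertex 2.3 13.7 0.0
      vertex 0.0 8.0 10.0
      vertex 2.3 13.7 10.0
    endloop
  endfacet
  facet normal -0.9274 -0.3742 0.0000
    outer loop
      vertex 0.0 8.0 0.0
      vertex 2.3 2.3 0.0
      vertex 2.3 2.3 10.0
    endloop
  endfacet
  facet normal -0.9274 -0.3742 0.0000
    outer loop
      vertex 0.0 8.0 0.0
      vertex 2.3 2.3 10.0
      vertex 0.0 8.0 10.0
    endloop
  endfacet
  facet normal -0.3742 -0.9274 0.0000
    outer loop
      vertex 2.3 2.3 0.0
      vertex 8.0 0.0 0.0
      vertex 8.0 0.0 10.0
    endloop
  endfacet
  facet normal -0.3742 -0.9274 0.0000
    outer loop
      vertex 2.3 2.3 0.0
      vertex 8.0 0.0 10.0
      vertex 2.3 2.3 10.0
    endloop
  endfacet
  facet normal 0.3742 -0.9274 0.0000
    outer loop
      vertex 8.0 0.0 0.0
      vertex 13.7 2.3 0.0
      vertex 13.7 2.3 10.0
    endloop
  endfacet
  facet normal 0.3742 -0.9274 0.0000
    outer loop
      vertex 8.0 0.0 0.0
      vertex 13.7 2.3 10.0
      vertex 8.0 0.0 10.0
    endloop
  endfacet
  facet normal 0.9274 -0.3742 0.0000
    outer loop
      vertex 13.7 2.3 0.0
      vertex 16.0 8.0 0.0
      vertex 16.0 8.0 10.0
    endloop
  endfacet
  facet normal 0.9274 -0.3742 0.0000
    outer loop
      vertex 13.7 2.3 0.0
      vertex 16.0 8.0 10.0
      vertex 13.7 2.3 10.0
    endloop
  endfacet
endsolid part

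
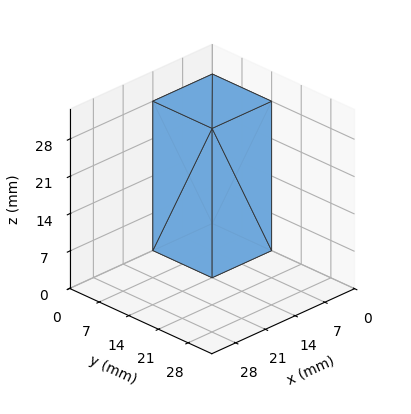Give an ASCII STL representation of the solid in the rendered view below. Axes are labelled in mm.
Reading the render: the shape is a rectangular box, roughly 14 × 14 mm footprint and 28 mm tall (dimensions read to the nearest mm from the axis ticks). For the STL, each face is triangulated and given an outward normal.

solid part
  facet normal 0.0000 0.0000 -1.0000
    outer loop
      vertex 14.0 14.0 0.0
      vertex 14.0 0.0 0.0
      vertex 0.0 0.0 0.0
    endloop
  endfacet
  facet normal 0.0000 0.0000 -1.0000
    outer loop
      vertex 0.0 14.0 0.0
      vertex 14.0 14.0 0.0
      vertex 0.0 0.0 0.0
    endloop
  endfacet
  facet normal 0.0000 0.0000 1.0000
    outer loop
      vertex 0.0 0.0 28.0
      vertex 14.0 0.0 28.0
      vertex 14.0 14.0 28.0
    endloop
  endfacet
  facet normal 0.0000 0.0000 1.0000
    outer loop
      vertex 0.0 0.0 28.0
      vertex 14.0 14.0 28.0
      vertex 0.0 14.0 28.0
    endloop
  endfacet
  facet normal 0.0000 -1.0000 0.0000
    outer loop
      vertex 0.0 0.0 0.0
      vertex 14.0 0.0 0.0
      vertex 14.0 0.0 28.0
    endloop
  endfacet
  facet normal 0.0000 -1.0000 0.0000
    outer loop
      vertex 0.0 0.0 0.0
      vertex 14.0 0.0 28.0
      vertex 0.0 0.0 28.0
    endloop
  endfacet
  facet normal 0.0000 1.0000 0.0000
    outer loop
      vertex 14.0 14.0 28.0
      vertex 14.0 14.0 0.0
      vertex 0.0 14.0 0.0
    endloop
  endfacet
  facet normal 0.0000 1.0000 0.0000
    outer loop
      vertex 0.0 14.0 28.0
      vertex 14.0 14.0 28.0
      vertex 0.0 14.0 0.0
    endloop
  endfacet
  facet normal -1.0000 0.0000 0.0000
    outer loop
      vertex 0.0 14.0 28.0
      vertex 0.0 14.0 0.0
      vertex 0.0 0.0 0.0
    endloop
  endfacet
  facet normal -1.0000 0.0000 0.0000
    outer loop
      vertex 0.0 0.0 28.0
      vertex 0.0 14.0 28.0
      vertex 0.0 0.0 0.0
    endloop
  endfacet
  facet normal 1.0000 0.0000 0.0000
    outer loop
      vertex 14.0 0.0 0.0
      vertex 14.0 14.0 0.0
      vertex 14.0 14.0 28.0
    endloop
  endfacet
  facet normal 1.0000 0.0000 0.0000
    outer loop
      vertex 14.0 0.0 0.0
      vertex 14.0 14.0 28.0
      vertex 14.0 0.0 28.0
    endloop
  endfacet
endsolid part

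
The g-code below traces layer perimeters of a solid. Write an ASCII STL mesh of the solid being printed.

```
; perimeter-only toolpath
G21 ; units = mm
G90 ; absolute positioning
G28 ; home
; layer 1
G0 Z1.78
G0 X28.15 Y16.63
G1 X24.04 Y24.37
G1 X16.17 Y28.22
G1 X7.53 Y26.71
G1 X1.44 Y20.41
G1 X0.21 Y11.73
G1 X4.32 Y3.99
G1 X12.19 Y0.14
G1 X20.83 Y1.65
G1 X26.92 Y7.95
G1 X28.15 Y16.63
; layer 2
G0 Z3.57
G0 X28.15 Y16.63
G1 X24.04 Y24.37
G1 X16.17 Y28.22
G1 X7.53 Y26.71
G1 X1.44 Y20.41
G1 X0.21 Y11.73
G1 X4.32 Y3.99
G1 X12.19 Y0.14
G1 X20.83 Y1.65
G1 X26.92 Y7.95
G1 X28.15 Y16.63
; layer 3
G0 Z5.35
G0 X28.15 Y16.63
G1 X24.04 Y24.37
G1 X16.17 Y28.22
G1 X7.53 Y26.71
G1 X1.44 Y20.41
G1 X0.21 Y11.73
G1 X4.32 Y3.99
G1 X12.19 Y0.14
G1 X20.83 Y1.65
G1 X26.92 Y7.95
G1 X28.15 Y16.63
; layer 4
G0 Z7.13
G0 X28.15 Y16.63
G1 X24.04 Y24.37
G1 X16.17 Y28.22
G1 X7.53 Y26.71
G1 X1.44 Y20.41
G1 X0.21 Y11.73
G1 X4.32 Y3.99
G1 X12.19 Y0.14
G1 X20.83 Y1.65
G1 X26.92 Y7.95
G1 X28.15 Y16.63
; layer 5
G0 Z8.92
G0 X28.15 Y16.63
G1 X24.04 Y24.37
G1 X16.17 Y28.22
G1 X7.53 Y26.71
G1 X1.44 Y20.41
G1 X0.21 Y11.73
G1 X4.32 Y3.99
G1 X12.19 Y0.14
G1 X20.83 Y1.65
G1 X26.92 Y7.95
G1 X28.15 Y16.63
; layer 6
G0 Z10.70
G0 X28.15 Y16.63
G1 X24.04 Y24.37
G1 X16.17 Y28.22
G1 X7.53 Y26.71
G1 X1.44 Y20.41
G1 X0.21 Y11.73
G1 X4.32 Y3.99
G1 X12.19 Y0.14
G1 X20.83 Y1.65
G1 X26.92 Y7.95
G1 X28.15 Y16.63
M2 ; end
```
solid part
  facet normal 0.0000 0.0000 -1.0000
    outer loop
      vertex 16.17 28.22 0.00
      vertex 24.04 24.37 0.00
      vertex 28.15 16.63 0.00
    endloop
  endfacet
  facet normal 0.0000 0.0000 -1.0000
    outer loop
      vertex 7.53 26.71 0.00
      vertex 16.17 28.22 0.00
      vertex 28.15 16.63 0.00
    endloop
  endfacet
  facet normal 0.0000 0.0000 -1.0000
    outer loop
      vertex 1.44 20.41 0.00
      vertex 7.53 26.71 0.00
      vertex 28.15 16.63 0.00
    endloop
  endfacet
  facet normal 0.0000 0.0000 -1.0000
    outer loop
      vertex 0.21 11.73 0.00
      vertex 1.44 20.41 0.00
      vertex 28.15 16.63 0.00
    endloop
  endfacet
  facet normal 0.0000 0.0000 -1.0000
    outer loop
      vertex 4.32 3.99 0.00
      vertex 0.21 11.73 0.00
      vertex 28.15 16.63 0.00
    endloop
  endfacet
  facet normal 0.0000 0.0000 -1.0000
    outer loop
      vertex 12.19 0.14 0.00
      vertex 4.32 3.99 0.00
      vertex 28.15 16.63 0.00
    endloop
  endfacet
  facet normal 0.0000 0.0000 -1.0000
    outer loop
      vertex 20.83 1.65 0.00
      vertex 12.19 0.14 0.00
      vertex 28.15 16.63 0.00
    endloop
  endfacet
  facet normal 0.0000 0.0000 -1.0000
    outer loop
      vertex 26.92 7.95 0.00
      vertex 20.83 1.65 0.00
      vertex 28.15 16.63 0.00
    endloop
  endfacet
  facet normal 0.0000 0.0000 1.0000
    outer loop
      vertex 28.15 16.63 10.70
      vertex 24.04 24.37 10.70
      vertex 16.17 28.22 10.70
    endloop
  endfacet
  facet normal 0.0000 0.0000 1.0000
    outer loop
      vertex 28.15 16.63 10.70
      vertex 16.17 28.22 10.70
      vertex 7.53 26.71 10.70
    endloop
  endfacet
  facet normal 0.0000 0.0000 1.0000
    outer loop
      vertex 28.15 16.63 10.70
      vertex 7.53 26.71 10.70
      vertex 1.44 20.41 10.70
    endloop
  endfacet
  facet normal 0.0000 0.0000 1.0000
    outer loop
      vertex 28.15 16.63 10.70
      vertex 1.44 20.41 10.70
      vertex 0.21 11.73 10.70
    endloop
  endfacet
  facet normal 0.0000 0.0000 1.0000
    outer loop
      vertex 28.15 16.63 10.70
      vertex 0.21 11.73 10.70
      vertex 4.32 3.99 10.70
    endloop
  endfacet
  facet normal 0.0000 0.0000 1.0000
    outer loop
      vertex 28.15 16.63 10.70
      vertex 4.32 3.99 10.70
      vertex 12.19 0.14 10.70
    endloop
  endfacet
  facet normal 0.0000 0.0000 1.0000
    outer loop
      vertex 28.15 16.63 10.70
      vertex 12.19 0.14 10.70
      vertex 20.83 1.65 10.70
    endloop
  endfacet
  facet normal 0.0000 0.0000 1.0000
    outer loop
      vertex 28.15 16.63 10.70
      vertex 20.83 1.65 10.70
      vertex 26.92 7.95 10.70
    endloop
  endfacet
  facet normal 0.8832 0.4690 0.0000
    outer loop
      vertex 28.15 16.63 0.00
      vertex 24.04 24.37 0.00
      vertex 24.04 24.37 10.70
    endloop
  endfacet
  facet normal 0.8832 0.4690 0.0000
    outer loop
      vertex 28.15 16.63 0.00
      vertex 24.04 24.37 10.70
      vertex 28.15 16.63 10.70
    endloop
  endfacet
  facet normal 0.4394 0.8983 0.0000
    outer loop
      vertex 24.04 24.37 0.00
      vertex 16.17 28.22 0.00
      vertex 16.17 28.22 10.70
    endloop
  endfacet
  facet normal 0.4394 0.8983 0.0000
    outer loop
      vertex 24.04 24.37 0.00
      vertex 16.17 28.22 10.70
      vertex 24.04 24.37 10.70
    endloop
  endfacet
  facet normal -0.1722 0.9851 0.0000
    outer loop
      vertex 16.17 28.22 0.00
      vertex 7.53 26.71 0.00
      vertex 7.53 26.71 10.70
    endloop
  endfacet
  facet normal -0.1722 0.9851 0.0000
    outer loop
      vertex 16.17 28.22 0.00
      vertex 7.53 26.71 10.70
      vertex 16.17 28.22 10.70
    endloop
  endfacet
  facet normal -0.7190 0.6950 0.0000
    outer loop
      vertex 7.53 26.71 0.00
      vertex 1.44 20.41 0.00
      vertex 1.44 20.41 10.70
    endloop
  endfacet
  facet normal -0.7190 0.6950 0.0000
    outer loop
      vertex 7.53 26.71 0.00
      vertex 1.44 20.41 10.70
      vertex 7.53 26.71 10.70
    endloop
  endfacet
  facet normal -0.9901 0.1403 0.0000
    outer loop
      vertex 1.44 20.41 0.00
      vertex 0.21 11.73 0.00
      vertex 0.21 11.73 10.70
    endloop
  endfacet
  facet normal -0.9901 0.1403 0.0000
    outer loop
      vertex 1.44 20.41 0.00
      vertex 0.21 11.73 10.70
      vertex 1.44 20.41 10.70
    endloop
  endfacet
  facet normal -0.8832 -0.4690 0.0000
    outer loop
      vertex 0.21 11.73 0.00
      vertex 4.32 3.99 0.00
      vertex 4.32 3.99 10.70
    endloop
  endfacet
  facet normal -0.8832 -0.4690 0.0000
    outer loop
      vertex 0.21 11.73 0.00
      vertex 4.32 3.99 10.70
      vertex 0.21 11.73 10.70
    endloop
  endfacet
  facet normal -0.4394 -0.8983 0.0000
    outer loop
      vertex 4.32 3.99 0.00
      vertex 12.19 0.14 0.00
      vertex 12.19 0.14 10.70
    endloop
  endfacet
  facet normal -0.4394 -0.8983 0.0000
    outer loop
      vertex 4.32 3.99 0.00
      vertex 12.19 0.14 10.70
      vertex 4.32 3.99 10.70
    endloop
  endfacet
  facet normal 0.1722 -0.9851 0.0000
    outer loop
      vertex 12.19 0.14 0.00
      vertex 20.83 1.65 0.00
      vertex 20.83 1.65 10.70
    endloop
  endfacet
  facet normal 0.1722 -0.9851 0.0000
    outer loop
      vertex 12.19 0.14 0.00
      vertex 20.83 1.65 10.70
      vertex 12.19 0.14 10.70
    endloop
  endfacet
  facet normal 0.7190 -0.6950 0.0000
    outer loop
      vertex 20.83 1.65 0.00
      vertex 26.92 7.95 0.00
      vertex 26.92 7.95 10.70
    endloop
  endfacet
  facet normal 0.7190 -0.6950 0.0000
    outer loop
      vertex 20.83 1.65 0.00
      vertex 26.92 7.95 10.70
      vertex 20.83 1.65 10.70
    endloop
  endfacet
  facet normal 0.9901 -0.1403 0.0000
    outer loop
      vertex 26.92 7.95 0.00
      vertex 28.15 16.63 0.00
      vertex 28.15 16.63 10.70
    endloop
  endfacet
  facet normal 0.9901 -0.1403 0.0000
    outer loop
      vertex 26.92 7.95 0.00
      vertex 28.15 16.63 10.70
      vertex 26.92 7.95 10.70
    endloop
  endfacet
endsolid part

The G0 Z moves step by Δz≈1.78 mm. Every layer's G1 loop is the same polygon, so the solid is a straight extrusion of it from z=0 to z≈10.7. Closing with flat bottom and top caps and triangulating gives 36 facets — a regular 10-sided prism (a cylinder approximated with 10 flat sides), circumscribed radius ≈ 14.2 mm, height ≈ 10.7 mm.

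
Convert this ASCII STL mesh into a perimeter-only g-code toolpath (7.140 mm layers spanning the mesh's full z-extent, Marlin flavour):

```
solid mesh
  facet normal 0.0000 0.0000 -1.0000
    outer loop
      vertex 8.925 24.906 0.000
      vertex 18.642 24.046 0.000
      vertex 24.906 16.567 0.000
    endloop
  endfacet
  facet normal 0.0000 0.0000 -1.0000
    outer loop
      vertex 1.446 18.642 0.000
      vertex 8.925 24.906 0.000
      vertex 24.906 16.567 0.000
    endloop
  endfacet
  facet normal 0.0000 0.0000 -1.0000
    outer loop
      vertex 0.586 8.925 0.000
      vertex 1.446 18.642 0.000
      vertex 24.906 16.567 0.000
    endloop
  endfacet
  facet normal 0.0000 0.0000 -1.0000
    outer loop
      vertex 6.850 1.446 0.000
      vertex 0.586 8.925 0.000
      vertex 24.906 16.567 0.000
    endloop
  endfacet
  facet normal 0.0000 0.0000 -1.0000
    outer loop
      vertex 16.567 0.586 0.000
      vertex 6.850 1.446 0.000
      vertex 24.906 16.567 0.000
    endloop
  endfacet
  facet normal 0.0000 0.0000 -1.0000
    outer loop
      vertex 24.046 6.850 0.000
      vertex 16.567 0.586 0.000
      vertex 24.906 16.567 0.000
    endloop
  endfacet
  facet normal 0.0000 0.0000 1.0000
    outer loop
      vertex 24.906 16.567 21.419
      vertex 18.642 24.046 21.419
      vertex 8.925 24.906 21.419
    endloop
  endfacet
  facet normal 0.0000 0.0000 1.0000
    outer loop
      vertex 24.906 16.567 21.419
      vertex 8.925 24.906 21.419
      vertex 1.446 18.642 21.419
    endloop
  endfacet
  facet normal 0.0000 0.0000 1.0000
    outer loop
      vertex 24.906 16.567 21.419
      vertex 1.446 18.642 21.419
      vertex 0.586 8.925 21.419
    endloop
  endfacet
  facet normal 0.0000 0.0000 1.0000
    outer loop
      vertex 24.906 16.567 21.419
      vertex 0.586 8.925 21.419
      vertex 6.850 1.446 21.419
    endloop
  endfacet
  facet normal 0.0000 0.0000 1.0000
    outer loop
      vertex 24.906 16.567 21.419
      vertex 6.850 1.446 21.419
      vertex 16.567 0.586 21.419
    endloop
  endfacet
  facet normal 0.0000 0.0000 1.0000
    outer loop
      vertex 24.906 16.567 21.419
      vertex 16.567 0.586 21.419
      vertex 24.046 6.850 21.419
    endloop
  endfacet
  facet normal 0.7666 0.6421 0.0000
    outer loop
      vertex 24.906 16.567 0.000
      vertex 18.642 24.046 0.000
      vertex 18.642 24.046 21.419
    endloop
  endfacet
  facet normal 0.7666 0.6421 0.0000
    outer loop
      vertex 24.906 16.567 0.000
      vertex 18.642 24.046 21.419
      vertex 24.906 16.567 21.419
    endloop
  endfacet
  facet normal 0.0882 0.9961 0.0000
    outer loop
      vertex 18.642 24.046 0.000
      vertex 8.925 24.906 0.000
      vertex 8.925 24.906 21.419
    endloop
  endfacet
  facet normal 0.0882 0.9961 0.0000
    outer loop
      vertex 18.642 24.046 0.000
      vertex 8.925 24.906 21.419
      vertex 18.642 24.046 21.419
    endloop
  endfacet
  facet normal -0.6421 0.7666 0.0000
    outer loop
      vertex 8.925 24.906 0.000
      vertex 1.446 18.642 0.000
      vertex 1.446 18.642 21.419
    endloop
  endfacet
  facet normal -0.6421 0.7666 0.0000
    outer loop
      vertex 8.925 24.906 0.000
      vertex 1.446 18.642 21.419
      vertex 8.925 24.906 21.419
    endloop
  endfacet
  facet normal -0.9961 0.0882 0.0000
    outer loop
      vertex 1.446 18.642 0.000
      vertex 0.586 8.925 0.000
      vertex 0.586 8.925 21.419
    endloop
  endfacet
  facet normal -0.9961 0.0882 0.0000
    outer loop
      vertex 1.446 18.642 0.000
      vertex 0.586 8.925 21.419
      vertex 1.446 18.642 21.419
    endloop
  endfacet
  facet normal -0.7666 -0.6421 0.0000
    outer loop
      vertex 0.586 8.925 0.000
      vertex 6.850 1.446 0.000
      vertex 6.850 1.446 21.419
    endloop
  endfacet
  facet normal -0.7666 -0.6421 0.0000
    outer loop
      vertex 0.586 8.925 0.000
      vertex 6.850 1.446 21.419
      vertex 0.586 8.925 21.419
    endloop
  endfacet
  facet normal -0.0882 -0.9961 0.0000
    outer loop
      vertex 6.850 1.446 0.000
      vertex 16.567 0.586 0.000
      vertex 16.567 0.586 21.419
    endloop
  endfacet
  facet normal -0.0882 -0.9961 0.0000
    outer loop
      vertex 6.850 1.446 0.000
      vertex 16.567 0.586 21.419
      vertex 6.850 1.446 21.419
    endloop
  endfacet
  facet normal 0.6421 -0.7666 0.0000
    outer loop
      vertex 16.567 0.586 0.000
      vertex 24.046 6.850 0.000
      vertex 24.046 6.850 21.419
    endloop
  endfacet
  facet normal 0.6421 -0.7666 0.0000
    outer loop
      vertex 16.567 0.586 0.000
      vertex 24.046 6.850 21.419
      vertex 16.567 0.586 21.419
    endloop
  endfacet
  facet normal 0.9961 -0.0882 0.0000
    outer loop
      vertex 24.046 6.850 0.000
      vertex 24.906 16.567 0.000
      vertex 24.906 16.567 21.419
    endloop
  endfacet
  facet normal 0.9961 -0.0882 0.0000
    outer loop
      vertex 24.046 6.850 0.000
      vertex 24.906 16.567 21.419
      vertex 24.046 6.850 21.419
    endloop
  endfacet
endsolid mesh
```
; perimeter-only toolpath
G21 ; units = mm
G90 ; absolute positioning
G28 ; home
; layer 1
G0 Z7.140
G0 X24.906 Y16.567
G1 X18.642 Y24.046
G1 X8.925 Y24.906
G1 X1.446 Y18.642
G1 X0.586 Y8.925
G1 X6.850 Y1.446
G1 X16.567 Y0.586
G1 X24.046 Y6.850
G1 X24.906 Y16.567
; layer 2
G0 Z14.279
G0 X24.906 Y16.567
G1 X18.642 Y24.046
G1 X8.925 Y24.906
G1 X1.446 Y18.642
G1 X0.586 Y8.925
G1 X6.850 Y1.446
G1 X16.567 Y0.586
G1 X24.046 Y6.850
G1 X24.906 Y16.567
; layer 3
G0 Z21.419
G0 X24.906 Y16.567
G1 X18.642 Y24.046
G1 X8.925 Y24.906
G1 X1.446 Y18.642
G1 X0.586 Y8.925
G1 X6.850 Y1.446
G1 X16.567 Y0.586
G1 X24.046 Y6.850
G1 X24.906 Y16.567
M2 ; end

The solid is a regular 8-sided prism (a cylinder approximated with 8 flat sides), circumscribed radius ≈ 12.7 mm, height ≈ 21.4 mm. Slicing at Δz = 7.140 mm — 3 equal slices spanning the solid's height, so layer i sits at z = i·h/3 — gives 3 non-empty perimeters. Each is a 8-segment closed polygon; G0 lifts to the layer z and rapids to the start vertex, then G1 traces the edges.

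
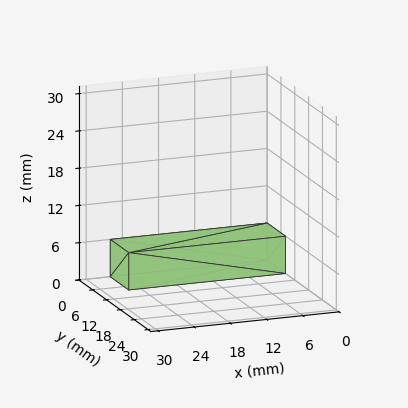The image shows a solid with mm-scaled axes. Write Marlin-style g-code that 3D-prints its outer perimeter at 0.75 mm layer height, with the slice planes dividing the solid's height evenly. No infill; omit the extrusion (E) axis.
Reading the render: the shape is a rectangular box, roughly 26 × 8 mm footprint and 6 mm tall (dimensions read to the nearest mm from the axis ticks). For the g-code, the solid's height is divided into equal slices at the stated Δz and each level perimeter traced with G1 moves after a G0 lift.

; perimeter-only toolpath
G21 ; units = mm
G90 ; absolute positioning
G28 ; home
; layer 1
G0 Z0.75
G0 X0.00 Y0.00
G1 X26.00 Y0.00
G1 X26.00 Y8.00
G1 X0.00 Y8.00
G1 X0.00 Y0.00
; layer 2
G0 Z1.50
G0 X0.00 Y0.00
G1 X26.00 Y0.00
G1 X26.00 Y8.00
G1 X0.00 Y8.00
G1 X0.00 Y0.00
; layer 3
G0 Z2.25
G0 X0.00 Y0.00
G1 X26.00 Y0.00
G1 X26.00 Y8.00
G1 X0.00 Y8.00
G1 X0.00 Y0.00
; layer 4
G0 Z3.00
G0 X0.00 Y0.00
G1 X26.00 Y0.00
G1 X26.00 Y8.00
G1 X0.00 Y8.00
G1 X0.00 Y0.00
; layer 5
G0 Z3.75
G0 X0.00 Y0.00
G1 X26.00 Y0.00
G1 X26.00 Y8.00
G1 X0.00 Y8.00
G1 X0.00 Y0.00
; layer 6
G0 Z4.50
G0 X0.00 Y0.00
G1 X26.00 Y0.00
G1 X26.00 Y8.00
G1 X0.00 Y8.00
G1 X0.00 Y0.00
; layer 7
G0 Z5.25
G0 X0.00 Y0.00
G1 X26.00 Y0.00
G1 X26.00 Y8.00
G1 X0.00 Y8.00
G1 X0.00 Y0.00
; layer 8
G0 Z6.00
G0 X0.00 Y0.00
G1 X26.00 Y0.00
G1 X26.00 Y8.00
G1 X0.00 Y8.00
G1 X0.00 Y0.00
M2 ; end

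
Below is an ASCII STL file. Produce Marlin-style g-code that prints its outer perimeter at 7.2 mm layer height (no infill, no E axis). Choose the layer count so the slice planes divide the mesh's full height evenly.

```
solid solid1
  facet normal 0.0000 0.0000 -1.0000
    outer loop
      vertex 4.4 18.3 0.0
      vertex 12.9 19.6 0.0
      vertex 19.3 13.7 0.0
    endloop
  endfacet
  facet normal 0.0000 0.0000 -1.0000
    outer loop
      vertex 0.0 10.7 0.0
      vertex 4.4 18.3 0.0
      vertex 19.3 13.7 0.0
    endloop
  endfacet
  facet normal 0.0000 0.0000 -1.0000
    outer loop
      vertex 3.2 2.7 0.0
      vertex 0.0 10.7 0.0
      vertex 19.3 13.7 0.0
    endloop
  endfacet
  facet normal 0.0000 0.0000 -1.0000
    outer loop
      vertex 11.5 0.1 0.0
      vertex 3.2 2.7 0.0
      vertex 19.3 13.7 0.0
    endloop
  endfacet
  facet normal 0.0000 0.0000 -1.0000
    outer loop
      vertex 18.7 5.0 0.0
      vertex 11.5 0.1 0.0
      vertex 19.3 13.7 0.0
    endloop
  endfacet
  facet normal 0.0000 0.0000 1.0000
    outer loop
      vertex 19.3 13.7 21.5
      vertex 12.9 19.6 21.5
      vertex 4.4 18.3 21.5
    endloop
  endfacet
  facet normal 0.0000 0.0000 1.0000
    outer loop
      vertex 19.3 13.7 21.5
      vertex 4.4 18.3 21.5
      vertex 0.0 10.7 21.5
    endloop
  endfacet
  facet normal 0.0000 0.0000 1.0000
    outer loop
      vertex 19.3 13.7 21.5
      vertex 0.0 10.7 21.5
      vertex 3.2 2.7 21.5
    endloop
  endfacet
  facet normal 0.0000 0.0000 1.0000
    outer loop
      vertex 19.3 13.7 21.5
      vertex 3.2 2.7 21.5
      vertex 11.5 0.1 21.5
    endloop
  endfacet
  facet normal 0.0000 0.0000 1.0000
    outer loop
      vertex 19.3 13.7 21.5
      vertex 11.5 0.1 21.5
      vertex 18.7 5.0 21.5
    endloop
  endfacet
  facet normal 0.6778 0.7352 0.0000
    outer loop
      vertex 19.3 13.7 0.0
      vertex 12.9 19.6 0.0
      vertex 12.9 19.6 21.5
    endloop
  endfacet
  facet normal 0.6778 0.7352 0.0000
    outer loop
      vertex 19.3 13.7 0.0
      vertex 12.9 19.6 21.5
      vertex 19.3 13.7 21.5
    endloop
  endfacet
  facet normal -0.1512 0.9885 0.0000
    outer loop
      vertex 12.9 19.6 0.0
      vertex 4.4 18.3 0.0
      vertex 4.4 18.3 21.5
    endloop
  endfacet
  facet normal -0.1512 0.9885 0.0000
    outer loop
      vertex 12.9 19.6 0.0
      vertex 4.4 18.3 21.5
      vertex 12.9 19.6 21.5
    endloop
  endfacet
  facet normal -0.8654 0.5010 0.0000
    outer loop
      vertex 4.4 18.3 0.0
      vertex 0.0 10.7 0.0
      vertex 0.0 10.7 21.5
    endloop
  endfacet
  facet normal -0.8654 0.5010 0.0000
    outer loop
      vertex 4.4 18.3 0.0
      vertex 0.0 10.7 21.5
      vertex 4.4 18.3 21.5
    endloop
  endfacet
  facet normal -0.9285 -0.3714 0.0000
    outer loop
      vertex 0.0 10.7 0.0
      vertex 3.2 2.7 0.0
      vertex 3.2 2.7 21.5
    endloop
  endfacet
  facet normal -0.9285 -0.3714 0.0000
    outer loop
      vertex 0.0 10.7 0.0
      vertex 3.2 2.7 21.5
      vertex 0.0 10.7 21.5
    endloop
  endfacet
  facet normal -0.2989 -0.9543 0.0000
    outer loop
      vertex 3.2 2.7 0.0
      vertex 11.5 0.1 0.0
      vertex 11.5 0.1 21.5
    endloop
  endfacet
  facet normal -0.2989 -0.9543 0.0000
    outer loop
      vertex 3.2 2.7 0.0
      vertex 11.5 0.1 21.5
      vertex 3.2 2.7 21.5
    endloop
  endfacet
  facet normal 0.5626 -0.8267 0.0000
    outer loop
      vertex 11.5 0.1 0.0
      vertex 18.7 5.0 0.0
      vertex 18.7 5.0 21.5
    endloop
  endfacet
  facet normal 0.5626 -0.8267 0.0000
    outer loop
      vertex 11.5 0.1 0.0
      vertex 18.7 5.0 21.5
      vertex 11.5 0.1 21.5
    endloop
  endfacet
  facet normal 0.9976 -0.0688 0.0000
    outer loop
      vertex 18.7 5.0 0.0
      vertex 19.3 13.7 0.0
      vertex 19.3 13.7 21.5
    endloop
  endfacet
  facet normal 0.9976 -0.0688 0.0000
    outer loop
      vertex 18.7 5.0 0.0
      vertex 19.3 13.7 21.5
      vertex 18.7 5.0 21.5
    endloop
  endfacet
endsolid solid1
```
; perimeter-only toolpath
G21 ; units = mm
G90 ; absolute positioning
G28 ; home
; layer 1
G0 Z7.2
G0 X19.3 Y13.7
G1 X12.9 Y19.6
G1 X4.4 Y18.3
G1 X0.0 Y10.7
G1 X3.2 Y2.7
G1 X11.5 Y0.1
G1 X18.7 Y5.0
G1 X19.3 Y13.7
; layer 2
G0 Z14.3
G0 X19.3 Y13.7
G1 X12.9 Y19.6
G1 X4.4 Y18.3
G1 X0.0 Y10.7
G1 X3.2 Y2.7
G1 X11.5 Y0.1
G1 X18.7 Y5.0
G1 X19.3 Y13.7
; layer 3
G0 Z21.5
G0 X19.3 Y13.7
G1 X12.9 Y19.6
G1 X4.4 Y18.3
G1 X0.0 Y10.7
G1 X3.2 Y2.7
G1 X11.5 Y0.1
G1 X18.7 Y5.0
G1 X19.3 Y13.7
M2 ; end

The solid is a regular 7-sided prism (a cylinder approximated with 7 flat sides), circumscribed radius ≈ 10 mm, height ≈ 21.5 mm. Slicing at Δz = 7.2 mm — 3 equal slices spanning the solid's height, so layer i sits at z = i·h/3 — gives 3 non-empty perimeters. Each is a 7-segment closed polygon; G0 lifts to the layer z and rapids to the start vertex, then G1 traces the edges.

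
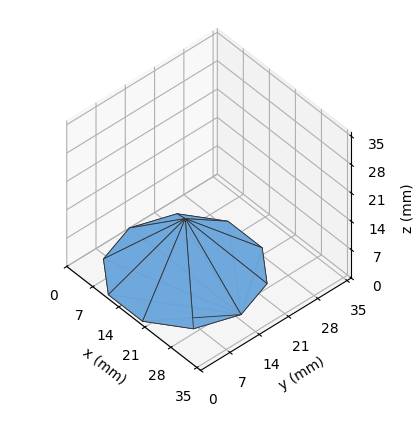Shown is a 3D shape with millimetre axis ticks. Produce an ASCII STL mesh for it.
Reading the render: the shape is a regular 10-sided pyramid, base circumscribed radius ≈ 15 mm, apex at z ≈ 13 mm (dimensions read to the nearest mm from the axis ticks). For the STL, each face is triangulated and given an outward normal.

solid part
  facet normal 0.0000 0.0000 -1.0000
    outer loop
      vertex 19.6 29.3 0.0
      vertex 27.1 23.8 0.0
      vertex 30.0 15.0 0.0
    endloop
  endfacet
  facet normal 0.0000 0.0000 -1.0000
    outer loop
      vertex 10.4 29.3 0.0
      vertex 19.6 29.3 0.0
      vertex 30.0 15.0 0.0
    endloop
  endfacet
  facet normal 0.0000 0.0000 -1.0000
    outer loop
      vertex 2.9 23.8 0.0
      vertex 10.4 29.3 0.0
      vertex 30.0 15.0 0.0
    endloop
  endfacet
  facet normal 0.0000 0.0000 -1.0000
    outer loop
      vertex 0.0 15.0 0.0
      vertex 2.9 23.8 0.0
      vertex 30.0 15.0 0.0
    endloop
  endfacet
  facet normal 0.0000 0.0000 -1.0000
    outer loop
      vertex 2.9 6.2 0.0
      vertex 0.0 15.0 0.0
      vertex 30.0 15.0 0.0
    endloop
  endfacet
  facet normal 0.0000 0.0000 -1.0000
    outer loop
      vertex 10.4 0.7 0.0
      vertex 2.9 6.2 0.0
      vertex 30.0 15.0 0.0
    endloop
  endfacet
  facet normal 0.0000 0.0000 -1.0000
    outer loop
      vertex 19.6 0.7 0.0
      vertex 10.4 0.7 0.0
      vertex 30.0 15.0 0.0
    endloop
  endfacet
  facet normal 0.0000 0.0000 -1.0000
    outer loop
      vertex 27.1 6.2 0.0
      vertex 19.6 0.7 0.0
      vertex 30.0 15.0 0.0
    endloop
  endfacet
  facet normal 0.6402 0.2110 0.7387
    outer loop
      vertex 30.0 15.0 0.0
      vertex 27.1 23.8 0.0
      vertex 15.0 15.0 13.0
    endloop
  endfacet
  facet normal 0.3985 0.5434 0.7388
    outer loop
      vertex 27.1 23.8 0.0
      vertex 19.6 29.3 0.0
      vertex 15.0 15.0 13.0
    endloop
  endfacet
  facet normal 0.0000 0.6727 0.7399
    outer loop
      vertex 19.6 29.3 0.0
      vertex 10.4 29.3 0.0
      vertex 15.0 15.0 13.0
    endloop
  endfacet
  facet normal -0.3985 0.5434 0.7388
    outer loop
      vertex 10.4 29.3 0.0
      vertex 2.9 23.8 0.0
      vertex 15.0 15.0 13.0
    endloop
  endfacet
  facet normal -0.6402 0.2110 0.7387
    outer loop
      vertex 2.9 23.8 0.0
      vertex 0.0 15.0 0.0
      vertex 15.0 15.0 13.0
    endloop
  endfacet
  facet normal -0.6402 -0.2110 0.7387
    outer loop
      vertex 0.0 15.0 0.0
      vertex 2.9 6.2 0.0
      vertex 15.0 15.0 13.0
    endloop
  endfacet
  facet normal -0.3985 -0.5434 0.7388
    outer loop
      vertex 2.9 6.2 0.0
      vertex 10.4 0.7 0.0
      vertex 15.0 15.0 13.0
    endloop
  endfacet
  facet normal 0.0000 -0.6727 0.7399
    outer loop
      vertex 10.4 0.7 0.0
      vertex 19.6 0.7 0.0
      vertex 15.0 15.0 13.0
    endloop
  endfacet
  facet normal 0.3985 -0.5434 0.7388
    outer loop
      vertex 19.6 0.7 0.0
      vertex 27.1 6.2 0.0
      vertex 15.0 15.0 13.0
    endloop
  endfacet
  facet normal 0.6402 -0.2110 0.7387
    outer loop
      vertex 27.1 6.2 0.0
      vertex 30.0 15.0 0.0
      vertex 15.0 15.0 13.0
    endloop
  endfacet
endsolid part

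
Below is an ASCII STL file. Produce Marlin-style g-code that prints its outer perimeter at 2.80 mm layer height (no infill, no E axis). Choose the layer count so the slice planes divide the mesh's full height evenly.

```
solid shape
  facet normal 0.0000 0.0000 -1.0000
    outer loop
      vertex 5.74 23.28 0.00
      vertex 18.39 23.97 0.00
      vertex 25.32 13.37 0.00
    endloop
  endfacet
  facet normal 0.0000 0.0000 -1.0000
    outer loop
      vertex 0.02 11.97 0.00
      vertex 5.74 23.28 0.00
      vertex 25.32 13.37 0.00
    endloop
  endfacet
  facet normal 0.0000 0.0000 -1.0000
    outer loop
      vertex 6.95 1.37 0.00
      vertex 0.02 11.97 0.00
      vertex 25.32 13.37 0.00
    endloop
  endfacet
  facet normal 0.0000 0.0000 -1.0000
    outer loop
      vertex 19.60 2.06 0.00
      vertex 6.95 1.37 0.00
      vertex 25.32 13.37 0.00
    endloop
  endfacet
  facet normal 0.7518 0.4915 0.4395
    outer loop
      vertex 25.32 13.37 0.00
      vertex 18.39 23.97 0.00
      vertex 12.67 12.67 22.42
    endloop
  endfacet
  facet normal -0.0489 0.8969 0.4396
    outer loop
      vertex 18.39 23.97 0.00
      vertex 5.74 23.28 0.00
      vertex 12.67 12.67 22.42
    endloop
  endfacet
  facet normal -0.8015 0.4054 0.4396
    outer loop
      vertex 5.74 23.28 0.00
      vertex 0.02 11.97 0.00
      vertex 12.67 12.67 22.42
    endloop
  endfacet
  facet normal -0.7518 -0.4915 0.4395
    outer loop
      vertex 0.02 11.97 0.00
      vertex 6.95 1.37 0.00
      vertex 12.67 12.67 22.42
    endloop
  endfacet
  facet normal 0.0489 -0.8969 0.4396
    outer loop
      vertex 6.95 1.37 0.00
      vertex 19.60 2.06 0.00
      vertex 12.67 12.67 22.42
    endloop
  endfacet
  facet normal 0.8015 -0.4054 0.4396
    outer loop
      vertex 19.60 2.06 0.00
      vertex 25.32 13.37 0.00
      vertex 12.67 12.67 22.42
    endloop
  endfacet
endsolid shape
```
; perimeter-only toolpath
G21 ; units = mm
G90 ; absolute positioning
G28 ; home
; layer 1
G0 Z2.80
G0 X23.74 Y13.28
G1 X17.68 Y22.56
G1 X6.61 Y21.95
G1 X1.60 Y12.06
G1 X7.67 Y2.78
G1 X18.73 Y3.39
G1 X23.74 Y13.28
; layer 2
G0 Z5.61
G0 X22.16 Y13.20
G1 X16.96 Y21.14
G1 X7.47 Y20.63
G1 X3.18 Y12.15
G1 X8.38 Y4.20
G1 X17.87 Y4.71
G1 X22.16 Y13.20
; layer 3
G0 Z8.41
G0 X20.58 Y13.11
G1 X16.25 Y19.73
G1 X8.34 Y19.30
G1 X4.76 Y12.23
G1 X9.09 Y5.61
G1 X17.00 Y6.04
G1 X20.58 Y13.11
; layer 4
G0 Z11.21
G0 X19.00 Y13.02
G1 X15.53 Y18.32
G1 X9.21 Y17.98
G1 X6.34 Y12.32
G1 X9.81 Y7.02
G1 X16.14 Y7.37
G1 X19.00 Y13.02
; layer 5
G0 Z14.01
G0 X17.41 Y12.93
G1 X14.82 Y16.91
G1 X10.07 Y16.65
G1 X7.93 Y12.41
G1 X10.53 Y8.43
G1 X15.27 Y8.69
G1 X17.41 Y12.93
; layer 6
G0 Z16.82
G0 X15.83 Y12.84
G1 X14.10 Y15.49
G1 X10.94 Y15.32
G1 X9.51 Y12.49
G1 X11.24 Y9.84
G1 X14.40 Y10.02
G1 X15.83 Y12.84
; layer 7
G0 Z19.62
G0 X14.25 Y12.76
G1 X13.38 Y14.08
G1 X11.80 Y14.00
G1 X11.09 Y12.58
G1 X11.95 Y11.26
G1 X13.54 Y11.34
G1 X14.25 Y12.76
M2 ; end

The solid is a regular 6-sided pyramid, base circumscribed radius ≈ 12.7 mm, apex at z ≈ 22.4 mm. Slicing at Δz = 2.80 mm — 8 equal slices spanning the solid's height, so layer i sits at z = i·h/8 — gives 7 non-empty perimeters. Each is a 6-segment closed polygon; G0 lifts to the layer z and rapids to the start vertex, then G1 traces the edges. The cross-section shrinks linearly with z (the slice at the apex is degenerate and omitted).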